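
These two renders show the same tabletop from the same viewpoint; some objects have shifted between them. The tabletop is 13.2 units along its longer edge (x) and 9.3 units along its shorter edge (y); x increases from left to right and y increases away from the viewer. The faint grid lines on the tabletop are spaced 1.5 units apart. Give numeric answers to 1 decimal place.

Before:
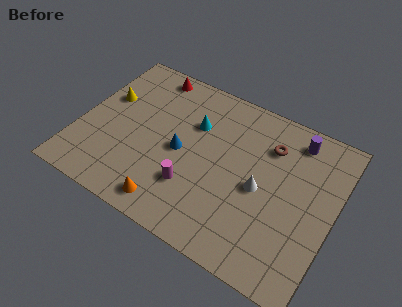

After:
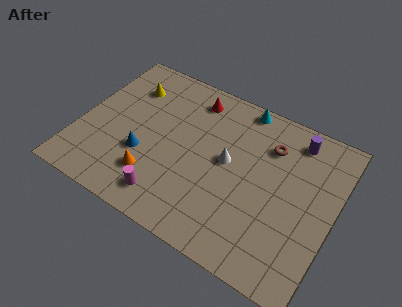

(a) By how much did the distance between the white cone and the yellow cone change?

-2.6

They were about 8.5 units apart before and 5.9 after — 2.6 units closer together.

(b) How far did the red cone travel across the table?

2.5

From (3.0, 8.3) to (5.4, 7.8), the red cone covered √(2.4² + 0.5²) ≈ 2.5 units.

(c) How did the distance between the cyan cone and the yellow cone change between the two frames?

+1.4

The distance was about 4.6 in the first image and 6.0 in the second, so they moved 1.4 units further apart.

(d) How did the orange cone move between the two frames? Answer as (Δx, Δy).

(-1.1, 1.1)

The orange cone was at about (5.3, 1.2) and moved to about (4.2, 2.3).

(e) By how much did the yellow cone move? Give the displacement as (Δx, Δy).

(1.0, 1.2)

The yellow cone was at about (1.1, 5.8) and moved to about (2.1, 7.0).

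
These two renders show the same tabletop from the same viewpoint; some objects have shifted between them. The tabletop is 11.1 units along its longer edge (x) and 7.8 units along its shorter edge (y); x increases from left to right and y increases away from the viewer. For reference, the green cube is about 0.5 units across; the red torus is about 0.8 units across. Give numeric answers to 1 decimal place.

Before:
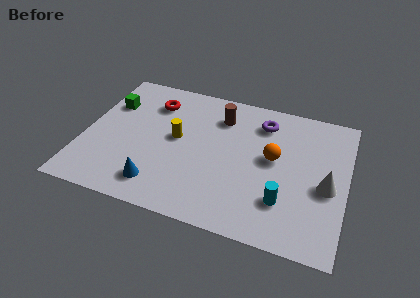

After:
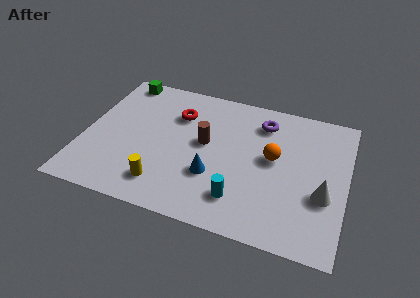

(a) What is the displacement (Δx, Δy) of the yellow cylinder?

(-0.3, -2.7)

From the two frames, the yellow cylinder sits at roughly (3.9, 4.2) before and (3.6, 1.5) after.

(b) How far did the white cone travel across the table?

0.5

The white cone was near (10.3, 3.4) before and (10.2, 2.9) after, so it travelled √(0.1² + 0.5²) ≈ 0.5 units.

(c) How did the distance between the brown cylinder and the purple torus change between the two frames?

+1.2

They were about 1.8 units apart before and 3.0 after — 1.2 units further apart.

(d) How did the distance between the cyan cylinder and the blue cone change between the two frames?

-3.7

The distance was about 5.2 in the first image and 1.5 in the second, so they moved 3.7 units closer together.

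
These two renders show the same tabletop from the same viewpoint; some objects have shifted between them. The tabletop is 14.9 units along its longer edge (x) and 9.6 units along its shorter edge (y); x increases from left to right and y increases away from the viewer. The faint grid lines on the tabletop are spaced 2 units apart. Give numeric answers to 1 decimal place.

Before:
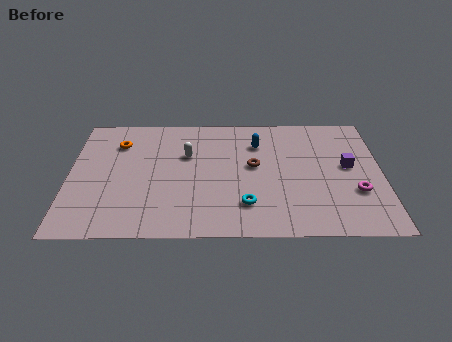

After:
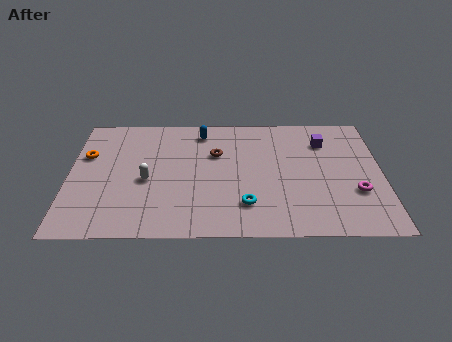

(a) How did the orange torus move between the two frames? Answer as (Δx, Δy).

(-1.5, -1.0)

From the two frames, the orange torus sits at roughly (2.3, 7.2) before and (0.8, 6.2) after.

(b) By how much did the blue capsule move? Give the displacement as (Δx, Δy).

(-2.7, 1.0)

From the two frames, the blue capsule sits at roughly (9.0, 7.1) before and (6.3, 8.1) after.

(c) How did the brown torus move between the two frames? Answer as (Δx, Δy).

(-1.8, 1.0)

The brown torus was at about (8.8, 5.3) and moved to about (7.0, 6.3).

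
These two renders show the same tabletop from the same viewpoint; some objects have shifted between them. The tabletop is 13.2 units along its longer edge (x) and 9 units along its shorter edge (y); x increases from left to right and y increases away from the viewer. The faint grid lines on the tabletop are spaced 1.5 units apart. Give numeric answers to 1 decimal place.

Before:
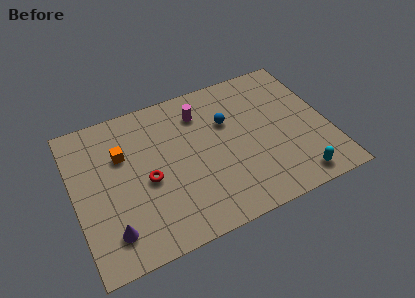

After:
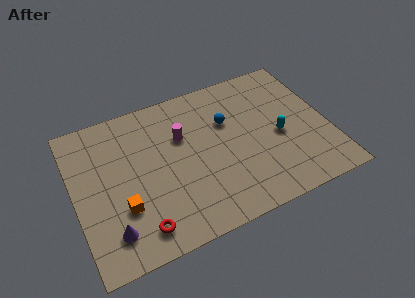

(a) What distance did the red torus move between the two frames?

2.7

The red torus was near (3.7, 4.0) before and (3.0, 1.4) after, so it travelled √(0.7² + 2.6²) ≈ 2.7 units.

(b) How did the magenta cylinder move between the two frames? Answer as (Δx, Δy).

(-1.1, -1.1)

From the two frames, the magenta cylinder sits at roughly (6.8, 7.0) before and (5.7, 5.9) after.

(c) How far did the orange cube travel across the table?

3.1

The orange cube was near (2.6, 6.0) before and (2.3, 2.9) after, so it travelled √(0.3² + 3.1²) ≈ 3.1 units.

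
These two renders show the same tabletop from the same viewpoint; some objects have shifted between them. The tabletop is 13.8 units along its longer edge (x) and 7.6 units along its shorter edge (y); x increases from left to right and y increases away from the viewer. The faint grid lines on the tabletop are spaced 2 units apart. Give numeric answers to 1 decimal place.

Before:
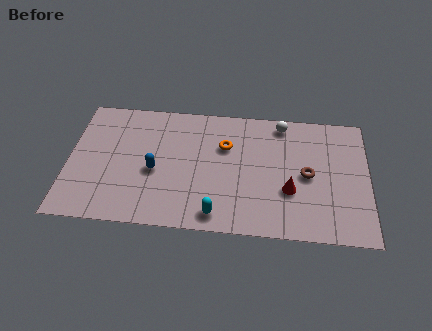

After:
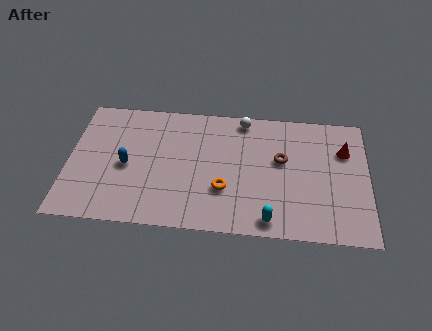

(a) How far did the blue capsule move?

1.3

The blue capsule moved from about (4.0, 3.3) to (2.7, 3.5), a distance of √(1.3² + 0.2²) ≈ 1.3.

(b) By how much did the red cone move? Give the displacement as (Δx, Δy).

(2.5, 2.6)

From the two frames, the red cone sits at roughly (10.2, 2.7) before and (12.7, 5.3) after.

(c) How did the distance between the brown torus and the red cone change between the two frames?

+1.7

Before: roughly 1.3 units apart; after: 3.0. That's 1.7 units further apart.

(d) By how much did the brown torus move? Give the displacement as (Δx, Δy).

(-1.2, 0.8)

The brown torus started near (11.0, 3.7) and ended near (9.8, 4.5).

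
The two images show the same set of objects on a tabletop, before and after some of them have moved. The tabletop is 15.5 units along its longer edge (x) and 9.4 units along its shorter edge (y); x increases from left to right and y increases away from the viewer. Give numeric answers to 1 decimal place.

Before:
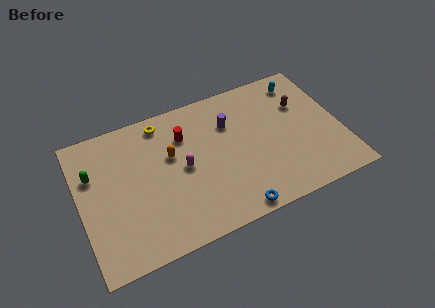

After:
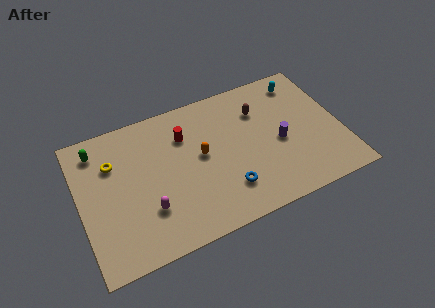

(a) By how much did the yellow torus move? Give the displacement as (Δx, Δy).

(-3.1, -1.6)

The yellow torus started near (5.2, 8.2) and ended near (2.1, 6.6).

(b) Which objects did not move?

the red cylinder and the cyan capsule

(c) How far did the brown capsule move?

2.5

The brown capsule moved from about (13.4, 6.3) to (10.9, 6.8), a distance of √(2.5² + 0.5²) ≈ 2.5.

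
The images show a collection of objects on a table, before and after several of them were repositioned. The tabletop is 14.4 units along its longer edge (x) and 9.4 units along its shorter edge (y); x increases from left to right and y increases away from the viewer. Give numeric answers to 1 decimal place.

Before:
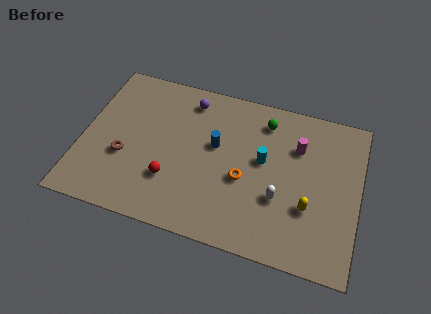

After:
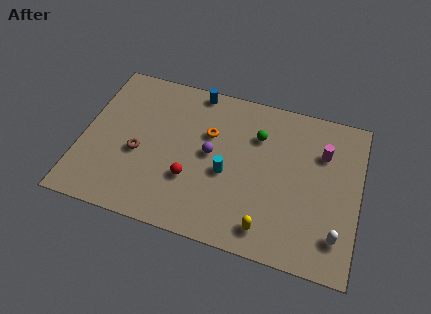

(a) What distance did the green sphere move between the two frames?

1.0

The green sphere was near (9.3, 7.7) before and (9.0, 6.7) after, so it travelled √(0.3² + 1.0²) ≈ 1.0 units.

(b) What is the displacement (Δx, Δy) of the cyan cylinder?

(-1.8, -1.3)

The cyan cylinder was at about (9.4, 5.3) and moved to about (7.6, 4.0).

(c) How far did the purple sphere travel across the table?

3.3

From (5.3, 7.9) to (6.7, 4.9), the purple sphere covered √(1.4² + 3.0²) ≈ 3.3 units.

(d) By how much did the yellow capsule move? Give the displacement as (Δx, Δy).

(-2.0, -1.8)

The yellow capsule started near (11.9, 3.2) and ended near (9.9, 1.4).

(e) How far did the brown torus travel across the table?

0.8

From (2.3, 3.5) to (3.0, 3.9), the brown torus covered √(0.7² + 0.4²) ≈ 0.8 units.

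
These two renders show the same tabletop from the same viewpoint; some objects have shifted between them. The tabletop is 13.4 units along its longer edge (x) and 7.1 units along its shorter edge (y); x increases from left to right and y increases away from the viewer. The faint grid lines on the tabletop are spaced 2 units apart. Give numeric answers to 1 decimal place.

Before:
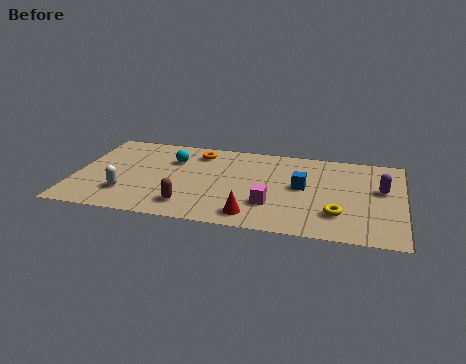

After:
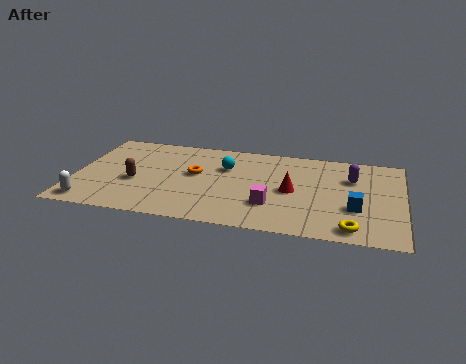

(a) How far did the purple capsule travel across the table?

1.4

From (12.5, 4.2) to (11.3, 4.9), the purple capsule covered √(1.2² + 0.7²) ≈ 1.4 units.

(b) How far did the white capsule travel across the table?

1.7

From (2.2, 1.9) to (0.8, 0.9), the white capsule covered √(1.4² + 1.0²) ≈ 1.7 units.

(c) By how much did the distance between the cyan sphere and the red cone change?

-2.1

Before: roughly 5.2 units apart; after: 3.1. That's 2.1 units closer together.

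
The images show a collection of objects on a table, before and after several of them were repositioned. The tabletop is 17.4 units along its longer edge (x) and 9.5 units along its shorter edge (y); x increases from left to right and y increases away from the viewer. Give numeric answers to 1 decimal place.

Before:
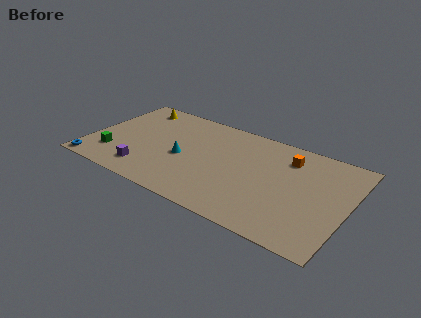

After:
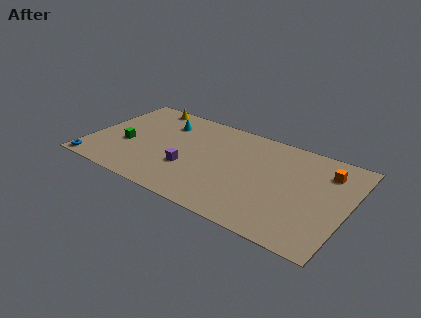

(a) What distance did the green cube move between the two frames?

1.6

The green cube moved from about (1.8, 2.4) to (2.5, 3.8), a distance of √(0.7² + 1.4²) ≈ 1.6.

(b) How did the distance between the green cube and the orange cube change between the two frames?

+1.3

They were about 12.4 units apart before and 13.7 after — 1.3 units further apart.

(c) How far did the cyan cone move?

3.5

The cyan cone moved from about (6.4, 4.2) to (4.6, 7.2), a distance of √(1.8² + 3.0²) ≈ 3.5.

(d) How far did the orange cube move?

2.6

From (13.1, 7.4) to (15.7, 7.3), the orange cube covered √(2.6² + 0.1²) ≈ 2.6 units.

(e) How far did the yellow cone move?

0.9

From (2.3, 8.1) to (3.0, 8.6), the yellow cone covered √(0.7² + 0.5²) ≈ 0.9 units.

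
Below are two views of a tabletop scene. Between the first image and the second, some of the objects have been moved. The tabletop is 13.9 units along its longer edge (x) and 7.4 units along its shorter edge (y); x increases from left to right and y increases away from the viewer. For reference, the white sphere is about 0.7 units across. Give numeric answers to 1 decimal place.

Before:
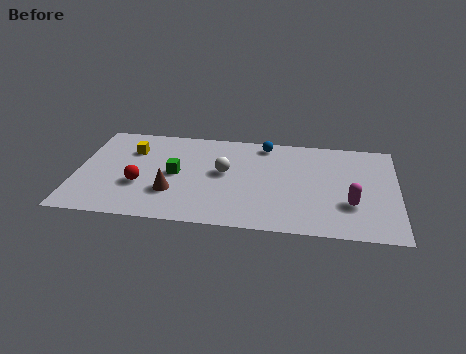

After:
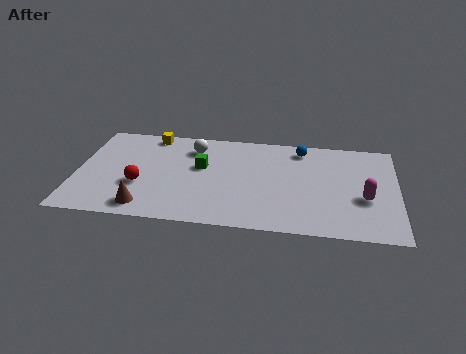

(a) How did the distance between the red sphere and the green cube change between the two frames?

+1.3

They were about 1.8 units apart before and 3.1 after — 1.3 units further apart.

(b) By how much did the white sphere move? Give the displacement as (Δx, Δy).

(-1.4, 1.7)

The white sphere was at about (6.4, 4.1) and moved to about (5.0, 5.8).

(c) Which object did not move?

the red sphere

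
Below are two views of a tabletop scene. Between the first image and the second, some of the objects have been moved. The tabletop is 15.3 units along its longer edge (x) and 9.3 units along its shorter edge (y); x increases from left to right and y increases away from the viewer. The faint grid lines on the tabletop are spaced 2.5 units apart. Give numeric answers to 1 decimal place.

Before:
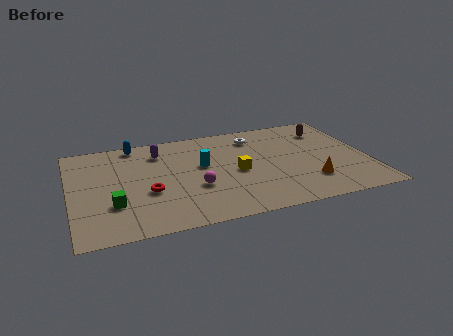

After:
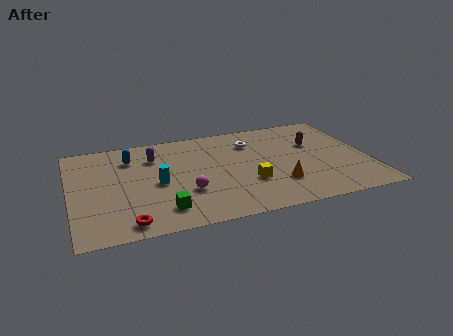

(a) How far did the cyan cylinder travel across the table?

2.6

The cyan cylinder was near (6.8, 5.4) before and (4.4, 4.3) after, so it travelled √(2.4² + 1.1²) ≈ 2.6 units.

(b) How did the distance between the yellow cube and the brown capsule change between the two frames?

-1.1

The distance was about 5.8 in the first image and 4.7 in the second, so they moved 1.1 units closer together.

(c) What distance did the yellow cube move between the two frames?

1.3

From (8.5, 4.3) to (9.0, 3.1), the yellow cube covered √(0.5² + 1.2²) ≈ 1.3 units.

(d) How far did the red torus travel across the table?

2.8

The red torus was near (3.9, 3.6) before and (2.7, 1.1) after, so it travelled √(1.2² + 2.5²) ≈ 2.8 units.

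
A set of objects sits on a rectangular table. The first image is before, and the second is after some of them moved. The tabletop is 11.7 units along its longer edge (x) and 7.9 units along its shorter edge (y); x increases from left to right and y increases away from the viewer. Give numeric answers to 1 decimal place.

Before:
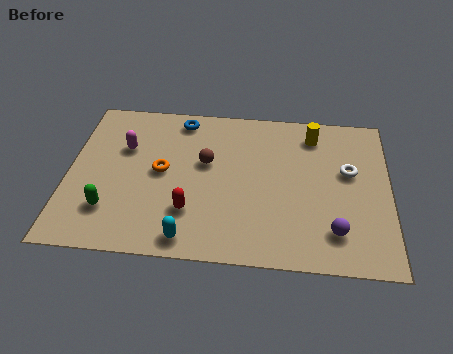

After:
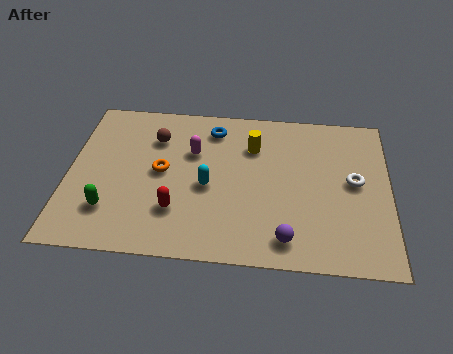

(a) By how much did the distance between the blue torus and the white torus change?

-0.9

Before: roughly 6.6 units apart; after: 5.7. That's 0.9 units closer together.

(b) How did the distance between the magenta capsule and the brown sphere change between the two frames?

-1.5

Before: roughly 3.0 units apart; after: 1.5. That's 1.5 units closer together.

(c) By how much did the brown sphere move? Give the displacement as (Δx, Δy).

(-1.9, 1.1)

From the two frames, the brown sphere sits at roughly (5.0, 4.7) before and (3.1, 5.8) after.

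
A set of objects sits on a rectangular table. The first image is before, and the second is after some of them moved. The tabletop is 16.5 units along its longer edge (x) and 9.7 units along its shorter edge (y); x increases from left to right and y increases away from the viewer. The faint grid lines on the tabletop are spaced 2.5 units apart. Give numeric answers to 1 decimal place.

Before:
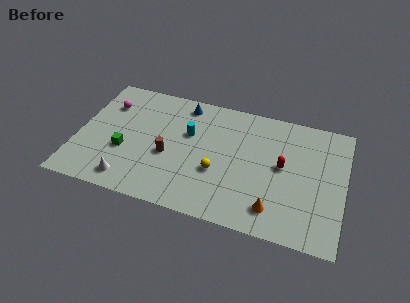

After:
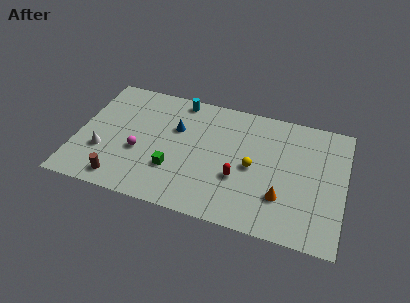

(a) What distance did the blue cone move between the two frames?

2.1

From (6.3, 8.4) to (6.0, 6.3), the blue cone covered √(0.3² + 2.1²) ≈ 2.1 units.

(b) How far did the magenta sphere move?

4.0

From (1.6, 7.1) to (3.9, 3.8), the magenta sphere covered √(2.3² + 3.3²) ≈ 4.0 units.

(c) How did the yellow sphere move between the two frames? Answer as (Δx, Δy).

(2.1, 1.0)

The yellow sphere started near (8.8, 3.6) and ended near (10.9, 4.6).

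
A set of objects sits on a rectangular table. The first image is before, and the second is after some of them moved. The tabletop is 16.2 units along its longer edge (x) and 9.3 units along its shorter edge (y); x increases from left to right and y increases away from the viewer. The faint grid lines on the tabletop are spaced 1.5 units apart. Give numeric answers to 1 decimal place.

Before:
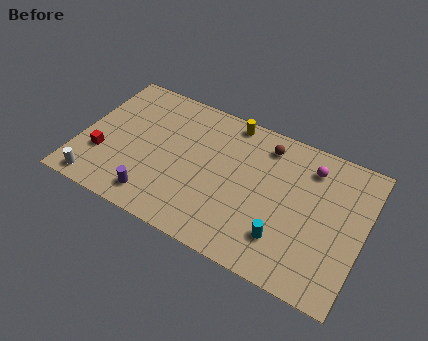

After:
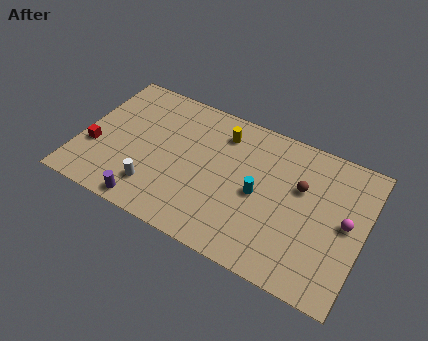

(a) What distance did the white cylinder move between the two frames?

3.4

The white cylinder moved from about (1.4, 1.0) to (4.6, 2.1), a distance of √(3.2² + 1.1²) ≈ 3.4.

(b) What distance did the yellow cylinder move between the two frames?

1.0

The yellow cylinder moved from about (8.1, 8.4) to (7.8, 7.4), a distance of √(0.3² + 1.0²) ≈ 1.0.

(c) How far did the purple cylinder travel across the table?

0.7

The purple cylinder was near (4.7, 1.5) before and (4.4, 0.9) after, so it travelled √(0.3² + 0.6²) ≈ 0.7 units.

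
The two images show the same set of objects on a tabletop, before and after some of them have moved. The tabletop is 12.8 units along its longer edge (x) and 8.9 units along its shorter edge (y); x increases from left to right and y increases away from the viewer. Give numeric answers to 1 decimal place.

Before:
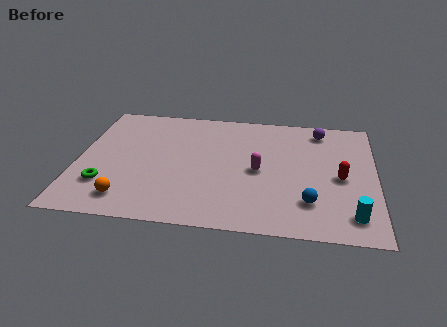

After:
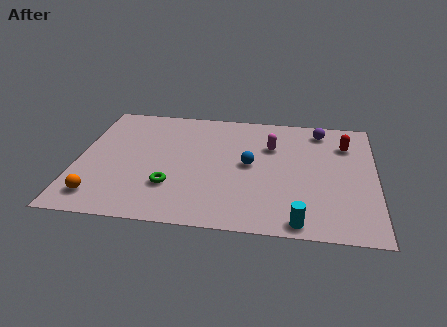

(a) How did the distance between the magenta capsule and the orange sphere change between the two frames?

+2.4

The distance was about 6.1 in the first image and 8.5 in the second, so they moved 2.4 units further apart.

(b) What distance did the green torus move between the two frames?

2.8

From (1.3, 2.4) to (4.1, 2.6), the green torus covered √(2.8² + 0.2²) ≈ 2.8 units.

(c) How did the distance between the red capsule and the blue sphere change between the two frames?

+2.3

They were about 2.3 units apart before and 4.6 after — 2.3 units further apart.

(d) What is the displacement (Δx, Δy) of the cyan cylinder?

(-2.2, -0.7)

The cyan cylinder started near (11.8, 1.5) and ended near (9.6, 0.8).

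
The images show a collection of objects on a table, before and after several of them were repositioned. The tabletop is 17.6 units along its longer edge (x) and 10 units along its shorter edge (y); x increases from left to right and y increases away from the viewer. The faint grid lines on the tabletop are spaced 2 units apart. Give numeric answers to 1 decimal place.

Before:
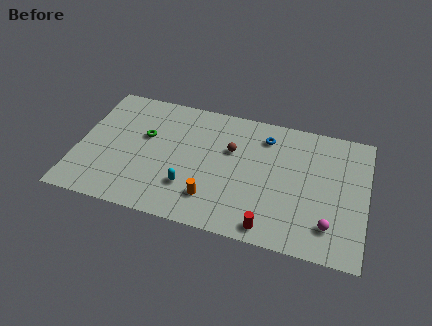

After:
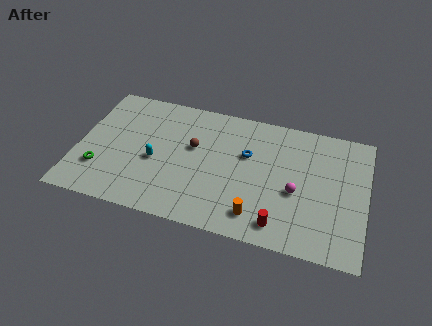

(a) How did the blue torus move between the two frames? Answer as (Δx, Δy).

(-1.0, -1.7)

From the two frames, the blue torus sits at roughly (11.3, 8.0) before and (10.3, 6.3) after.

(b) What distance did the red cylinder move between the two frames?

0.7

The red cylinder was near (12.0, 1.1) before and (12.6, 1.5) after, so it travelled √(0.6² + 0.4²) ≈ 0.7 units.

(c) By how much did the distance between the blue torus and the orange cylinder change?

-1.8

Before: roughly 6.4 units apart; after: 4.6. That's 1.8 units closer together.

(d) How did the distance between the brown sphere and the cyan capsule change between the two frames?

-1.5

The distance was about 4.3 in the first image and 2.8 in the second, so they moved 1.5 units closer together.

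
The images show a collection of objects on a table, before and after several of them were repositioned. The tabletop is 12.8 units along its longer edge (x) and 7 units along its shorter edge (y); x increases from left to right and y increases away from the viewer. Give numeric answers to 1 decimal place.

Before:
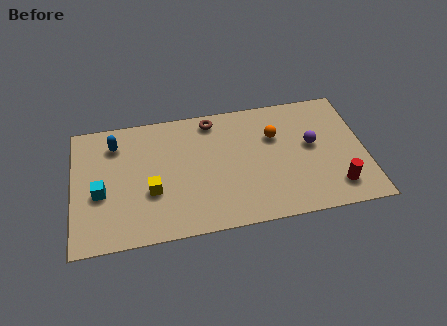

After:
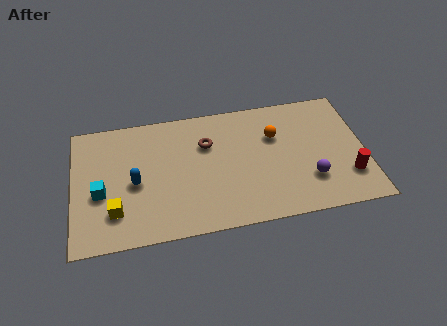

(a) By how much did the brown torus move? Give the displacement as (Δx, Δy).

(-0.3, -1.3)

From the two frames, the brown torus sits at roughly (6.2, 6.1) before and (5.9, 4.8) after.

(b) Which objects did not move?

the cyan cube and the orange sphere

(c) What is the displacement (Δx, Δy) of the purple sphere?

(-0.2, -1.9)

The purple sphere was at about (10.5, 3.9) and moved to about (10.3, 2.0).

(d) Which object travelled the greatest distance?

the blue capsule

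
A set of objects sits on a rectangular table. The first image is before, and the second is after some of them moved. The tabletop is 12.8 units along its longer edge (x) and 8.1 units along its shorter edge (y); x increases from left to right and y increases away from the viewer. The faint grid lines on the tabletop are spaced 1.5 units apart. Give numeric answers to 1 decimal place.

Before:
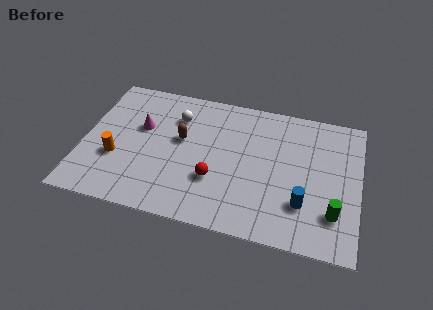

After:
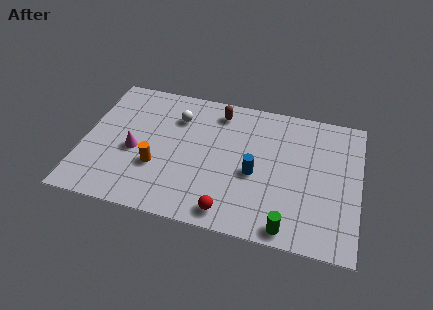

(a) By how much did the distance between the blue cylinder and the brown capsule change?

-2.5

They were about 6.3 units apart before and 3.8 after — 2.5 units closer together.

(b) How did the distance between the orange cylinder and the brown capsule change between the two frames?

+1.4

They were about 3.4 units apart before and 4.8 after — 1.4 units further apart.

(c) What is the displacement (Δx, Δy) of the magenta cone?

(-0.2, -1.5)

From the two frames, the magenta cone sits at roughly (2.6, 5.0) before and (2.4, 3.5) after.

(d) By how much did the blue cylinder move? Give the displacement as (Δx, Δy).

(-2.3, 1.2)

From the two frames, the blue cylinder sits at roughly (10.3, 2.3) before and (8.0, 3.5) after.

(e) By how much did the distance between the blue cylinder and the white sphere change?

-2.6

They were about 7.1 units apart before and 4.5 after — 2.6 units closer together.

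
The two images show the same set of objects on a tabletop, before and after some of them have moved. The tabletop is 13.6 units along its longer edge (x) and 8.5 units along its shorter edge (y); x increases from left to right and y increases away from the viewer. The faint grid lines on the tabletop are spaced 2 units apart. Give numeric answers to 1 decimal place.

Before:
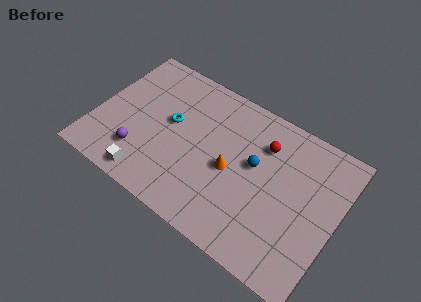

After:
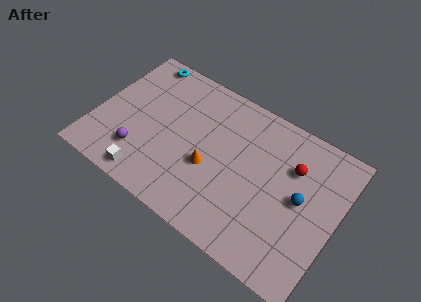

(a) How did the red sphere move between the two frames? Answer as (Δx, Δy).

(1.7, -0.4)

From the two frames, the red sphere sits at roughly (9.2, 6.3) before and (10.9, 5.9) after.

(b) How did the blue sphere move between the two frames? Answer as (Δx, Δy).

(2.7, -0.5)

The blue sphere was at about (8.9, 4.9) and moved to about (11.6, 4.4).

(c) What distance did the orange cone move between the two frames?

1.2

The orange cone was near (7.7, 3.9) before and (6.6, 3.4) after, so it travelled √(1.1² + 0.5²) ≈ 1.2 units.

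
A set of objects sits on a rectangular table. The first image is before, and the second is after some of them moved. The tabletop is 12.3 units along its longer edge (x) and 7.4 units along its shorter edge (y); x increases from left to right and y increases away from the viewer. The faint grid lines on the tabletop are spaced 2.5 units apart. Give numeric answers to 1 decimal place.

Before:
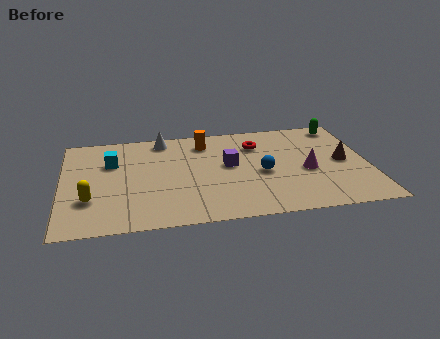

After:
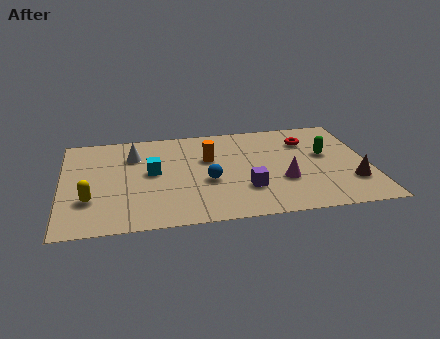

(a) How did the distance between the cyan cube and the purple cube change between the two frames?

-0.7

The distance was about 4.8 in the first image and 4.1 in the second, so they moved 0.7 units closer together.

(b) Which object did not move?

the yellow capsule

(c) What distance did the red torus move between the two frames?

2.0

The red torus moved from about (7.9, 5.5) to (9.9, 5.5), a distance of √(2.0² + 0.0²) ≈ 2.0.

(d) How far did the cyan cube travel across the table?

1.9

The cyan cube was near (2.0, 5.0) before and (3.6, 4.0) after, so it travelled √(1.6² + 1.0²) ≈ 1.9 units.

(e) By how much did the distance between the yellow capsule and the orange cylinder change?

-0.6

The distance was about 6.0 in the first image and 5.4 in the second, so they moved 0.6 units closer together.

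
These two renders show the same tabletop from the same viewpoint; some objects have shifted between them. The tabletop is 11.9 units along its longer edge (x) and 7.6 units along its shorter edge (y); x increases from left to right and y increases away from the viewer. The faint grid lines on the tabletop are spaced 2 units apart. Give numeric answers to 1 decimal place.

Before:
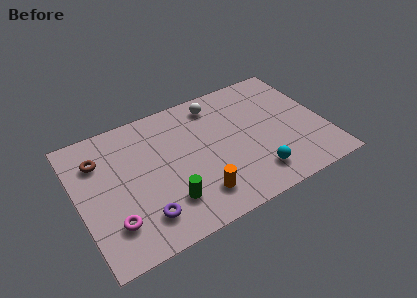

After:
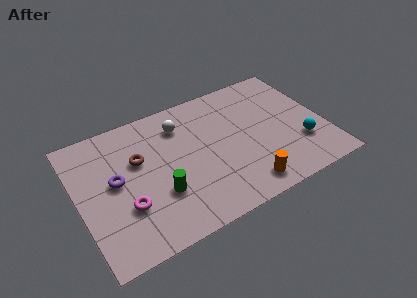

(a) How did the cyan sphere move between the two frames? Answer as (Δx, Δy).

(2.4, 0.8)

The cyan sphere was at about (8.2, 1.5) and moved to about (10.6, 2.3).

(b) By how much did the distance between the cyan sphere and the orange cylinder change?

+0.4

Before: roughly 2.8 units apart; after: 3.2. That's 0.4 units further apart.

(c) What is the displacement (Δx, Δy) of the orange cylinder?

(2.2, -0.5)

The orange cylinder started near (5.4, 1.6) and ended near (7.6, 1.1).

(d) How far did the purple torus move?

2.7

From (2.8, 1.6) to (1.8, 4.1), the purple torus covered √(1.0² + 2.5²) ≈ 2.7 units.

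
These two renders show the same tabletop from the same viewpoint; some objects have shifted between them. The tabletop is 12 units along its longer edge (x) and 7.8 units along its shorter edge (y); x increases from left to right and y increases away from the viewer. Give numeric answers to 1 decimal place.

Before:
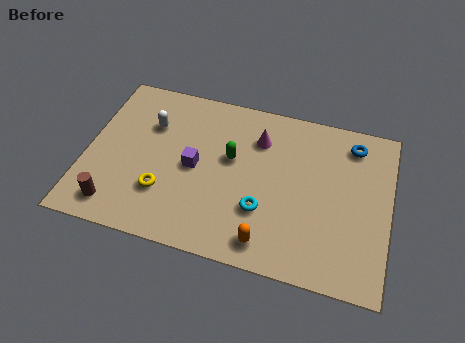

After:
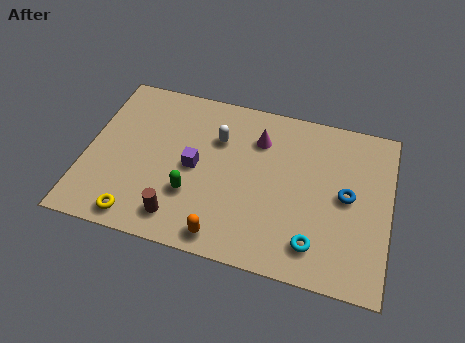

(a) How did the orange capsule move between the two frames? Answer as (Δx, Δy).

(-1.7, -0.2)

From the two frames, the orange capsule sits at roughly (7.4, 1.1) before and (5.7, 0.9) after.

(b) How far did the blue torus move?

2.5

The blue torus was near (10.4, 6.5) before and (10.3, 4.0) after, so it travelled √(0.1² + 2.5²) ≈ 2.5 units.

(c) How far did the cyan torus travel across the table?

2.3

From (7.1, 2.5) to (9.2, 1.5), the cyan torus covered √(2.1² + 1.0²) ≈ 2.3 units.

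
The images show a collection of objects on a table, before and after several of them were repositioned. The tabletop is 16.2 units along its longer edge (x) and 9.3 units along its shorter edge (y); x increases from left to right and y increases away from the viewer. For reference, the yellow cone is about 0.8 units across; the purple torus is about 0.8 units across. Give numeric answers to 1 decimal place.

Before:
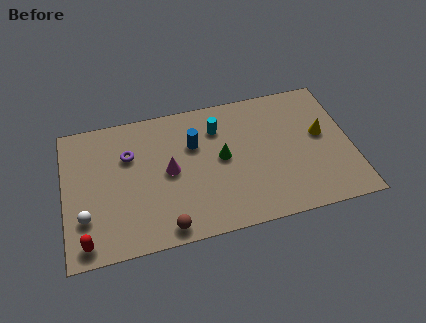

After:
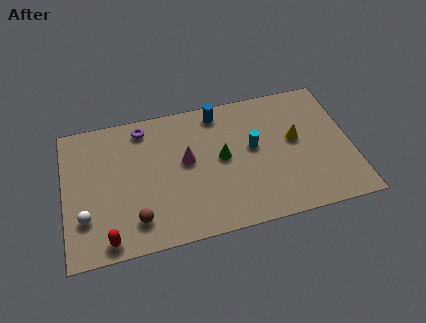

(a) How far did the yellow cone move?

1.5

From (14.6, 5.2) to (13.1, 5.2), the yellow cone covered √(1.5² + 0.0²) ≈ 1.5 units.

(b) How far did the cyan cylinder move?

2.6

The cyan cylinder was near (8.8, 7.0) before and (10.7, 5.2) after, so it travelled √(1.9² + 1.8²) ≈ 2.6 units.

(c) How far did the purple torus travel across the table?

1.9

The purple torus was near (3.7, 6.3) before and (4.6, 8.0) after, so it travelled √(0.9² + 1.7²) ≈ 1.9 units.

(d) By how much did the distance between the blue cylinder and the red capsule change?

+1.6

The distance was about 8.1 in the first image and 9.7 in the second, so they moved 1.6 units further apart.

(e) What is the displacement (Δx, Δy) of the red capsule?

(1.2, -0.1)

The red capsule was at about (1.1, 1.1) and moved to about (2.3, 1.0).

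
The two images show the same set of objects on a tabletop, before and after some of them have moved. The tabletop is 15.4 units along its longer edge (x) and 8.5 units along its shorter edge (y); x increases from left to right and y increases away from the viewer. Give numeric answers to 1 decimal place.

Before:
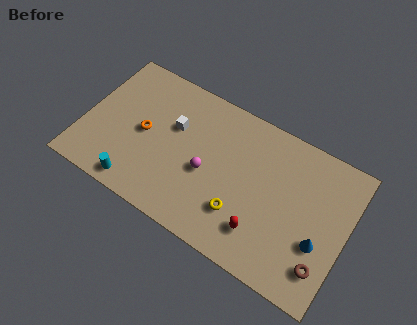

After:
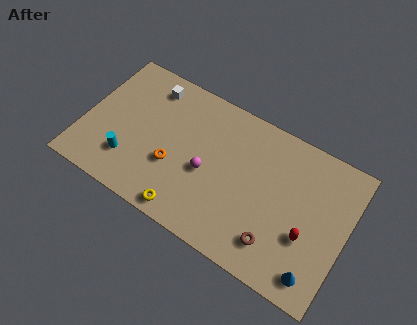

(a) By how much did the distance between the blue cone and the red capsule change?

-1.4

The distance was about 3.4 in the first image and 2.0 in the second, so they moved 1.4 units closer together.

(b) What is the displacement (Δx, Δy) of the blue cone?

(0.1, -1.8)

From the two frames, the blue cone sits at roughly (14.0, 3.1) before and (14.1, 1.3) after.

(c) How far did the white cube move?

2.4

From (5.1, 5.4) to (3.4, 7.1), the white cube covered √(1.7² + 1.7²) ≈ 2.4 units.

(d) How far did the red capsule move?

2.7

From (10.8, 2.0) to (13.3, 3.1), the red capsule covered √(2.5² + 1.1²) ≈ 2.7 units.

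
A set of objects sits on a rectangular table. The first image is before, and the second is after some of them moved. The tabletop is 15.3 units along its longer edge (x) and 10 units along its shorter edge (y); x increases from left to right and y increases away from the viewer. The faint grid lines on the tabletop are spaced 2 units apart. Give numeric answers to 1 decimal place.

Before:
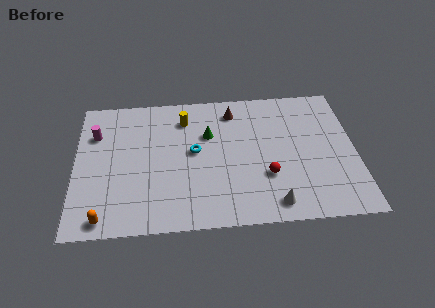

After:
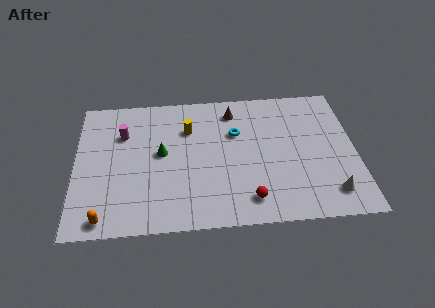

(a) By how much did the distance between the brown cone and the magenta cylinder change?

-1.5

The distance was about 7.7 in the first image and 6.2 in the second, so they moved 1.5 units closer together.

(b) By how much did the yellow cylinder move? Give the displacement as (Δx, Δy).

(0.2, -0.8)

From the two frames, the yellow cylinder sits at roughly (6.0, 7.9) before and (6.2, 7.1) after.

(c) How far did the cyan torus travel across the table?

2.6

The cyan torus moved from about (6.5, 5.4) to (8.8, 6.6), a distance of √(2.3² + 1.2²) ≈ 2.6.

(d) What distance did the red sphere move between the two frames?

1.9

The red sphere moved from about (10.4, 3.3) to (9.4, 1.7), a distance of √(1.0² + 1.6²) ≈ 1.9.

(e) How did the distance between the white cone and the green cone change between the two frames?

+3.5

The distance was about 6.3 in the first image and 9.8 in the second, so they moved 3.5 units further apart.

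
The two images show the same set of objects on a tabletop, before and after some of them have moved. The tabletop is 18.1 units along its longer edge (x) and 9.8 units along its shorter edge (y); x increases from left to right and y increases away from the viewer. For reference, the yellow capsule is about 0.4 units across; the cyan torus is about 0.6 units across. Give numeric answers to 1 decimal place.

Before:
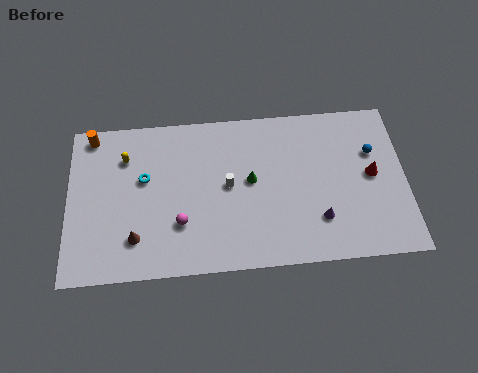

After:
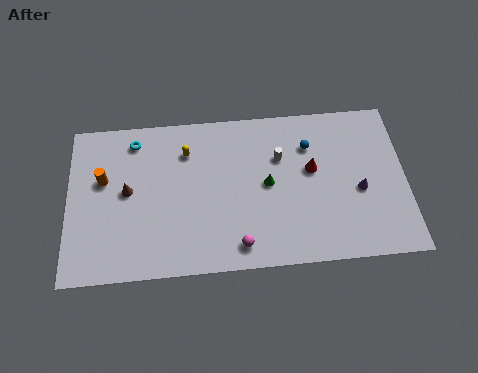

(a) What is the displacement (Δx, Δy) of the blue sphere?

(-3.4, 0.7)

From the two frames, the blue sphere sits at roughly (16.4, 6.5) before and (13.0, 7.2) after.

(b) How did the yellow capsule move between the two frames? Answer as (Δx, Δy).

(3.3, 0.1)

The yellow capsule was at about (3.1, 7.3) and moved to about (6.4, 7.4).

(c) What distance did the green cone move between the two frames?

0.9

The green cone moved from about (9.8, 5.3) to (10.7, 5.0), a distance of √(0.9² + 0.3²) ≈ 0.9.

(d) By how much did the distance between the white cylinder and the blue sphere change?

-6.2

Before: roughly 7.9 units apart; after: 1.7. That's 6.2 units closer together.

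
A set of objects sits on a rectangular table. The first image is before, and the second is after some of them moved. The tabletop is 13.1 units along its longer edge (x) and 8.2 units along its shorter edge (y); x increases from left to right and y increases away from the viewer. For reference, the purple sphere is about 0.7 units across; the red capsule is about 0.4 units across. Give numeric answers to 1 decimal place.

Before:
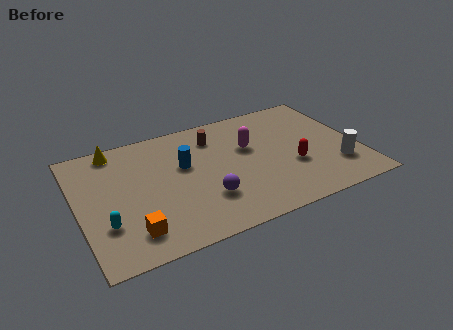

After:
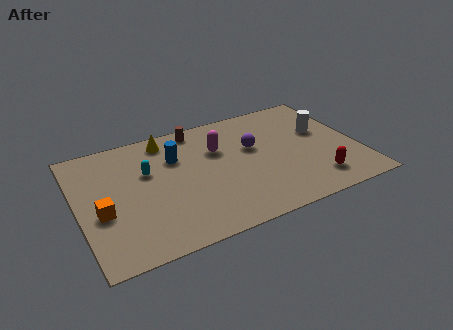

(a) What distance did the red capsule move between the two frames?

1.7

From (9.9, 3.0) to (10.8, 1.6), the red capsule covered √(0.9² + 1.4²) ≈ 1.7 units.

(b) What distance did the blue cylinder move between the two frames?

0.8

From (5.0, 5.0) to (4.7, 5.7), the blue cylinder covered √(0.3² + 0.7²) ≈ 0.8 units.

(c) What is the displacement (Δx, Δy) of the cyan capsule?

(2.2, 2.7)

The cyan capsule started near (1.1, 2.5) and ended near (3.3, 5.2).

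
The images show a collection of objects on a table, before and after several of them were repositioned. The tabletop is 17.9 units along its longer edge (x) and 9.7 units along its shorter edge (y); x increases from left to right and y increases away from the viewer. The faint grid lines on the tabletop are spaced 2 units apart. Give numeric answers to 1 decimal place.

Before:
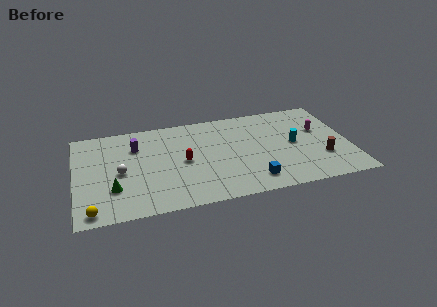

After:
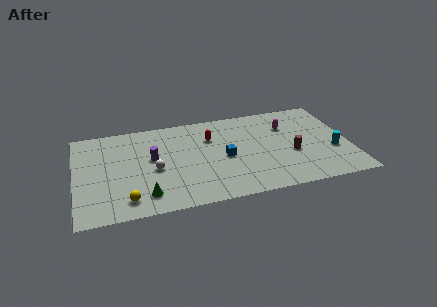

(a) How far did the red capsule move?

2.8

From (7.0, 4.7) to (8.9, 6.8), the red capsule covered √(1.9² + 2.1²) ≈ 2.8 units.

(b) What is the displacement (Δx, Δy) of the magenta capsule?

(-2.1, 0.9)

The magenta capsule started near (16.1, 6.0) and ended near (14.0, 6.9).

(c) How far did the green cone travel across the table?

2.3

From (2.4, 2.9) to (4.4, 1.8), the green cone covered √(2.0² + 1.1²) ≈ 2.3 units.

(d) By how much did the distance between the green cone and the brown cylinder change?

-3.7

The distance was about 13.6 in the first image and 9.9 in the second, so they moved 3.7 units closer together.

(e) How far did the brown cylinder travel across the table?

2.1

The brown cylinder was near (16.0, 3.0) before and (14.1, 3.9) after, so it travelled √(1.9² + 0.9²) ≈ 2.1 units.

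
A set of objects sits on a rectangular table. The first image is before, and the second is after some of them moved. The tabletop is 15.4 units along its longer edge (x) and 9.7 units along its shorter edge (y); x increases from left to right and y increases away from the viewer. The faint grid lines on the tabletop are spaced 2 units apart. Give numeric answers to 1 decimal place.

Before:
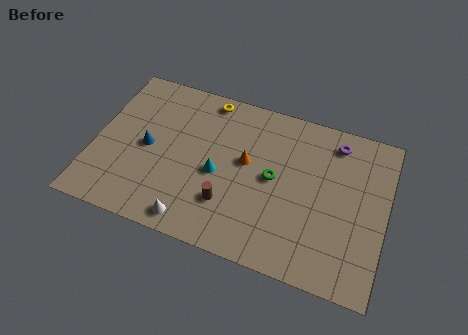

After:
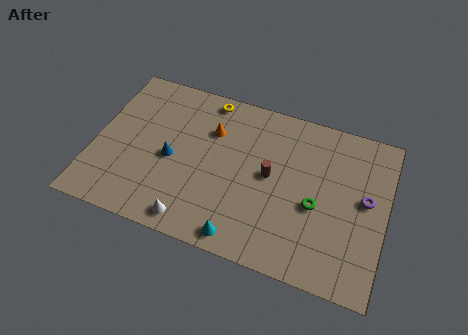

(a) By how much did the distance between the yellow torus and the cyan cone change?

+3.6

Before: roughly 4.5 units apart; after: 8.1. That's 3.6 units further apart.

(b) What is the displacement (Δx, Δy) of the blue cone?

(1.3, -0.3)

From the two frames, the blue cone sits at roughly (2.8, 4.7) before and (4.1, 4.4) after.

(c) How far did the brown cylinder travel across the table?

3.1

From (7.3, 2.7) to (9.3, 5.1), the brown cylinder covered √(2.0² + 2.4²) ≈ 3.1 units.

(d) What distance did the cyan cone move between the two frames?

3.7

The cyan cone was near (6.6, 4.3) before and (8.2, 1.0) after, so it travelled √(1.6² + 3.3²) ≈ 3.7 units.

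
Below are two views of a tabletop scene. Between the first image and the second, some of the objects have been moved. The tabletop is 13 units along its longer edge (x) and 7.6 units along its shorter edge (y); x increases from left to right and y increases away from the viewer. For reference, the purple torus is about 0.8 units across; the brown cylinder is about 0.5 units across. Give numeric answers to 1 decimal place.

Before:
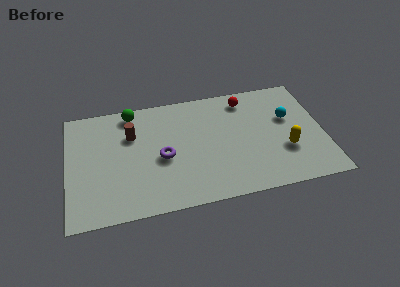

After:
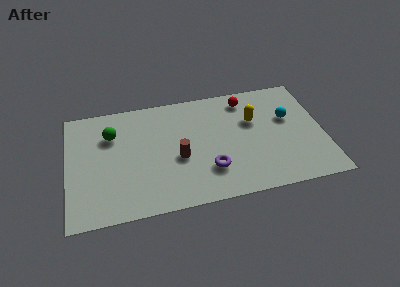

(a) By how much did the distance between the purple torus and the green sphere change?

+2.2

Before: roughly 3.6 units apart; after: 5.8. That's 2.2 units further apart.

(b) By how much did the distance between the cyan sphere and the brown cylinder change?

-2.1

The distance was about 8.0 in the first image and 5.9 in the second, so they moved 2.1 units closer together.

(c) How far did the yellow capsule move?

2.7

The yellow capsule was near (11.0, 2.6) before and (9.5, 4.9) after, so it travelled √(1.5² + 2.3²) ≈ 2.7 units.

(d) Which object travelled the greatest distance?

the brown cylinder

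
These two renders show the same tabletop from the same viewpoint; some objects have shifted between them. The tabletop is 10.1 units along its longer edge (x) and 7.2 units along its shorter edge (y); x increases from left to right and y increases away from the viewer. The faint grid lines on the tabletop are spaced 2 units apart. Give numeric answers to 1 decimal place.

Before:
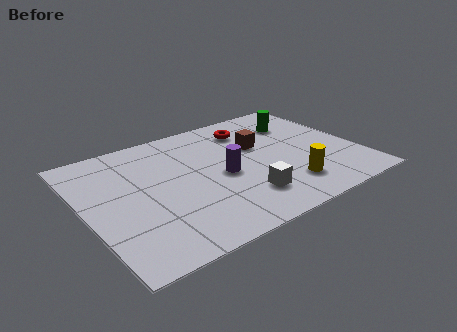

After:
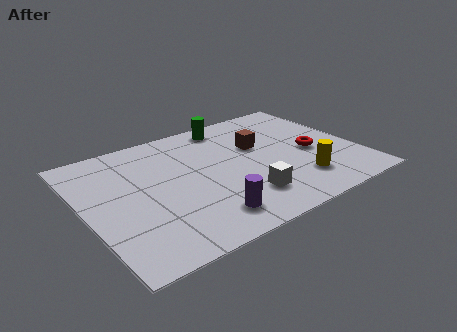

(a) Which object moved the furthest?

the red torus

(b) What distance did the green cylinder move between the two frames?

2.7

From (8.3, 5.3) to (5.8, 6.3), the green cylinder covered √(2.5² + 1.0²) ≈ 2.7 units.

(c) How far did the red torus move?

3.1

The red torus was near (6.5, 5.7) before and (8.4, 3.2) after, so it travelled √(1.9² + 2.5²) ≈ 3.1 units.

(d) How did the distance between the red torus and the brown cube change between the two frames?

+1.0

The distance was about 1.2 in the first image and 2.2 in the second, so they moved 1.0 units further apart.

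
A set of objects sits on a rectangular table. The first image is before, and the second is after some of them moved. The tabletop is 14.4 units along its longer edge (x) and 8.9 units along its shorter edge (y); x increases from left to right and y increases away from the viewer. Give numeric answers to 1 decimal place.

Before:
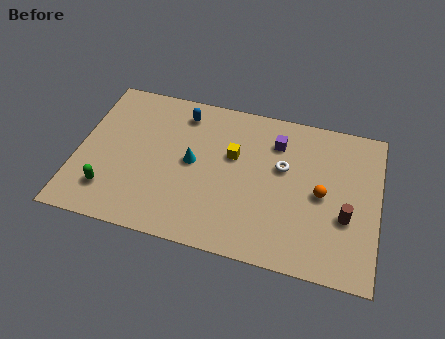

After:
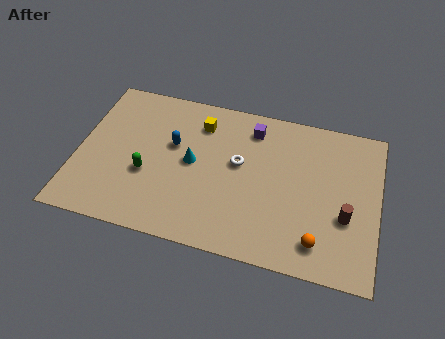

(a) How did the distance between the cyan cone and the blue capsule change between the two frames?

-1.6

They were about 2.9 units apart before and 1.3 after — 1.6 units closer together.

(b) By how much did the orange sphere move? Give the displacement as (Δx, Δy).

(0.0, -2.7)

The orange sphere was at about (11.7, 4.3) and moved to about (11.7, 1.6).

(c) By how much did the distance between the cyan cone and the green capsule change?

-2.2

Before: roughly 4.6 units apart; after: 2.4. That's 2.2 units closer together.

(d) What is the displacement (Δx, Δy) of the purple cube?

(-1.2, 0.5)

The purple cube was at about (9.4, 6.8) and moved to about (8.2, 7.3).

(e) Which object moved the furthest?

the orange sphere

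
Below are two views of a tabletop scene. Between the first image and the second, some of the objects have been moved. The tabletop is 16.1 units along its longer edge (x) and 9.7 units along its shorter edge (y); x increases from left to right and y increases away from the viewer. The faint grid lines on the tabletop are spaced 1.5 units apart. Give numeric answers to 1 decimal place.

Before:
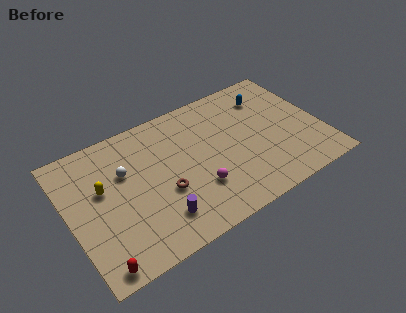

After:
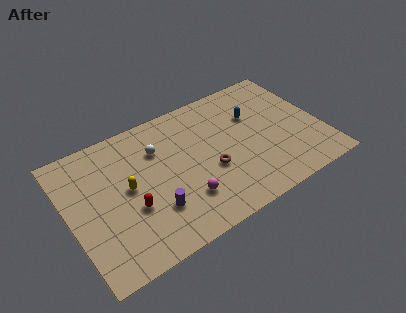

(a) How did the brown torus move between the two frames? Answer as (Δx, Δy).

(3.0, 0.1)

The brown torus was at about (5.8, 3.7) and moved to about (8.8, 3.8).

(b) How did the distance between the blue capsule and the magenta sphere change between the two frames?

-0.6

Before: roughly 7.1 units apart; after: 6.5. That's 0.6 units closer together.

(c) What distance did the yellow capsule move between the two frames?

1.7

The yellow capsule moved from about (2.2, 5.8) to (3.7, 5.1), a distance of √(1.5² + 0.7²) ≈ 1.7.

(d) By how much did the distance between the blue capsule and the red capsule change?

-4.8

Before: roughly 13.7 units apart; after: 8.9. That's 4.8 units closer together.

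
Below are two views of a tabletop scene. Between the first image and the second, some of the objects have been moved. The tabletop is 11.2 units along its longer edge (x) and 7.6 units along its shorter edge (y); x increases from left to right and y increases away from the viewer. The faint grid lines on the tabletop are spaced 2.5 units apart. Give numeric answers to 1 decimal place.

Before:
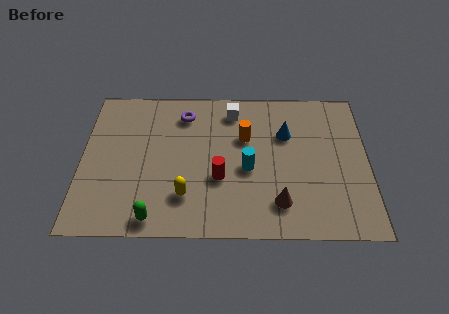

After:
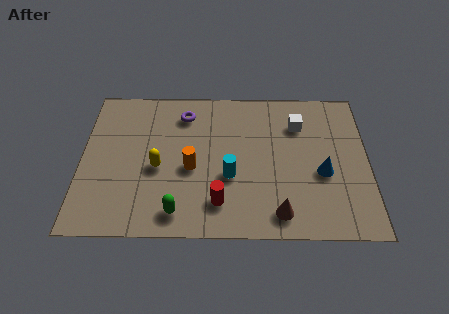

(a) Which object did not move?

the purple torus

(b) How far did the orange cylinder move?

2.6

The orange cylinder was near (6.4, 4.9) before and (4.3, 3.3) after, so it travelled √(2.1² + 1.6²) ≈ 2.6 units.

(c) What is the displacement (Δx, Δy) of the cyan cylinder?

(-0.7, -0.4)

The cyan cylinder was at about (6.5, 3.3) and moved to about (5.8, 2.9).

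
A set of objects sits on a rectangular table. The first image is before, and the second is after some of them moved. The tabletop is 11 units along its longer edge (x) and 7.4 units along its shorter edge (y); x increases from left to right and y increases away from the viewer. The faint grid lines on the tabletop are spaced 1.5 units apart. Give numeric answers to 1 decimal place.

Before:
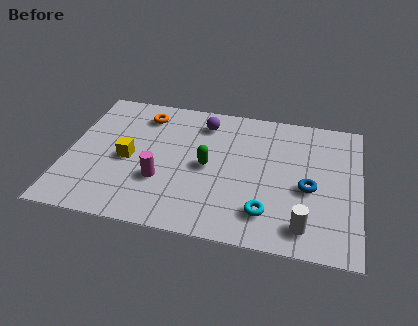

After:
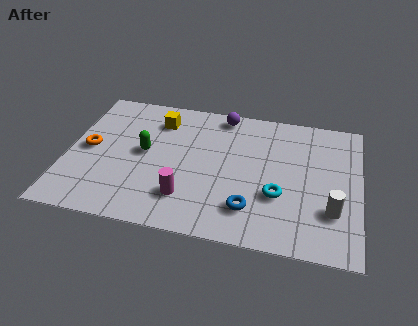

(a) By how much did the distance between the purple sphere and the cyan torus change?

-0.5

Before: roughly 5.1 units apart; after: 4.6. That's 0.5 units closer together.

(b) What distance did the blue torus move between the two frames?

2.6

From (9.1, 3.2) to (7.0, 1.7), the blue torus covered √(2.1² + 1.5²) ≈ 2.6 units.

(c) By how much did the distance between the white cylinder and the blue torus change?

+1.0

They were about 2.0 units apart before and 3.0 after — 1.0 units further apart.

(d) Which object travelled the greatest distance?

the orange torus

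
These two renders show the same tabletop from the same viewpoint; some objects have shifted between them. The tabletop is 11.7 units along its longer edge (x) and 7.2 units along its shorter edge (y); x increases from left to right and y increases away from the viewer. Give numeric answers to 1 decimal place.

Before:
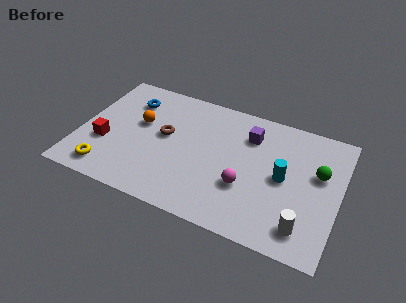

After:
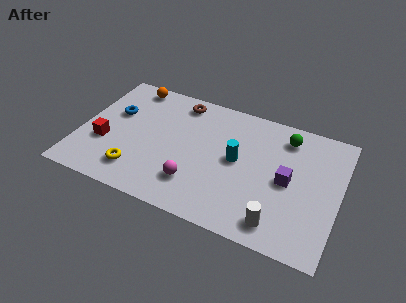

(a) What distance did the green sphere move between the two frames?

2.2

The green sphere moved from about (10.7, 4.4) to (9.1, 5.9), a distance of √(1.6² + 1.5²) ≈ 2.2.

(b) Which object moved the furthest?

the purple cube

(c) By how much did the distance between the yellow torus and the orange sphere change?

+1.6

The distance was about 3.4 in the first image and 5.0 in the second, so they moved 1.6 units further apart.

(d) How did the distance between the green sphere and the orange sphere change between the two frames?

-0.9

The distance was about 8.1 in the first image and 7.2 in the second, so they moved 0.9 units closer together.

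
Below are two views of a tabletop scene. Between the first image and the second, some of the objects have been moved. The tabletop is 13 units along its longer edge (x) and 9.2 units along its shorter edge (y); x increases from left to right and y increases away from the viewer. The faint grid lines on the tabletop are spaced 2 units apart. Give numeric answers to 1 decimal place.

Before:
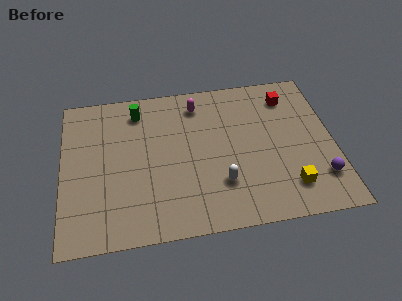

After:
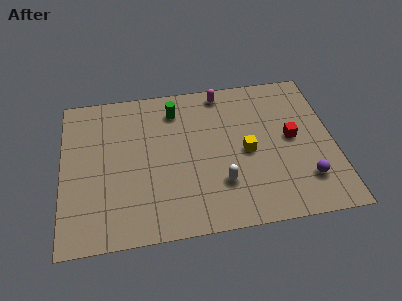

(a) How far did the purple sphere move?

0.7

The purple sphere moved from about (12.2, 2.2) to (11.5, 2.2), a distance of √(0.7² + 0.0²) ≈ 0.7.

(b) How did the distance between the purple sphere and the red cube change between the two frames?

-2.7

Before: roughly 5.3 units apart; after: 2.6. That's 2.7 units closer together.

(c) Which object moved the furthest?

the yellow cube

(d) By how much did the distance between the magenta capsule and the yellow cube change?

-3.0

They were about 7.0 units apart before and 4.0 after — 3.0 units closer together.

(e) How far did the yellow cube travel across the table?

3.1

From (10.7, 1.9) to (8.8, 4.3), the yellow cube covered √(1.9² + 2.4²) ≈ 3.1 units.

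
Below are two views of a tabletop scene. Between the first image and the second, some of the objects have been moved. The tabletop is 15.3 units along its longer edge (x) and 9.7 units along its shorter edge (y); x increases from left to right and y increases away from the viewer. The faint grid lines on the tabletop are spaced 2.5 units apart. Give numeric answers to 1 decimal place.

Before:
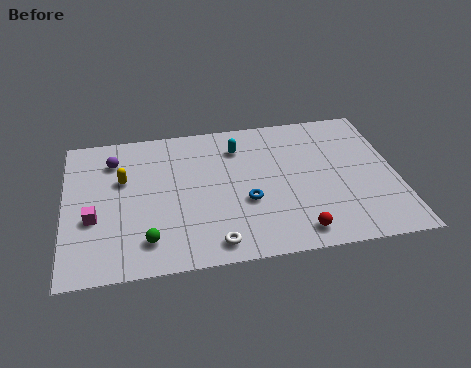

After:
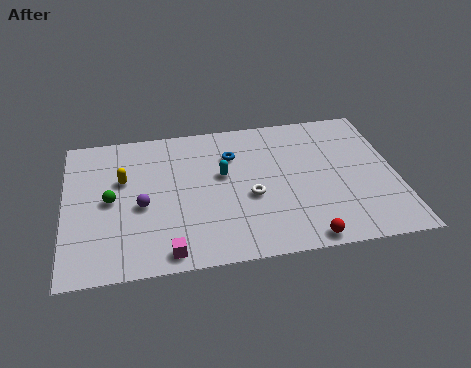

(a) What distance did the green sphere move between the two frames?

3.3

The green sphere was near (3.7, 1.9) before and (2.1, 4.8) after, so it travelled √(1.6² + 2.9²) ≈ 3.3 units.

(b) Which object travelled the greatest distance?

the magenta cube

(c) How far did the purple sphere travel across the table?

3.5

The purple sphere was near (2.3, 7.5) before and (3.5, 4.2) after, so it travelled √(1.2² + 3.3²) ≈ 3.5 units.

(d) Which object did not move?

the yellow capsule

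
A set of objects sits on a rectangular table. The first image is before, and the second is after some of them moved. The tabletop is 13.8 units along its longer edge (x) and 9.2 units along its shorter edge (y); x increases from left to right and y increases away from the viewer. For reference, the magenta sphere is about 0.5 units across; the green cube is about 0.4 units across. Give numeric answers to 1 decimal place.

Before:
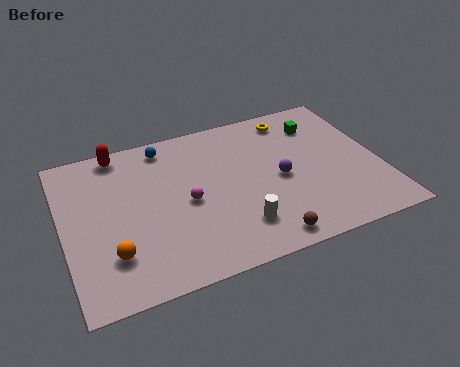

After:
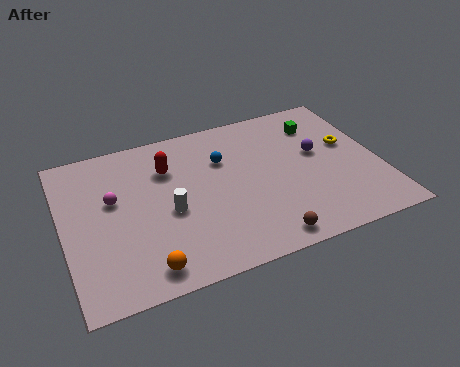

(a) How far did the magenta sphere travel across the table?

3.3

The magenta sphere moved from about (5.3, 4.3) to (2.2, 5.5), a distance of √(3.1² + 1.2²) ≈ 3.3.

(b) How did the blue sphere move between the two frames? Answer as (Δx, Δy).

(2.4, -1.7)

The blue sphere started near (4.7, 8.0) and ended near (7.1, 6.3).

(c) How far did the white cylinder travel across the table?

3.4

The white cylinder moved from about (7.3, 2.1) to (4.5, 4.0), a distance of √(2.8² + 1.9²) ≈ 3.4.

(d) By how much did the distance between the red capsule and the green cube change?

-2.1

They were about 8.9 units apart before and 6.8 after — 2.1 units closer together.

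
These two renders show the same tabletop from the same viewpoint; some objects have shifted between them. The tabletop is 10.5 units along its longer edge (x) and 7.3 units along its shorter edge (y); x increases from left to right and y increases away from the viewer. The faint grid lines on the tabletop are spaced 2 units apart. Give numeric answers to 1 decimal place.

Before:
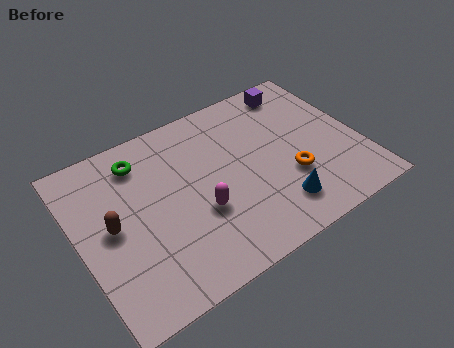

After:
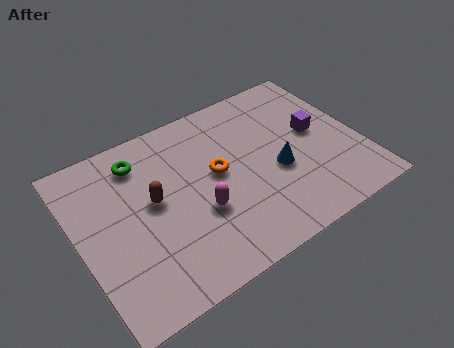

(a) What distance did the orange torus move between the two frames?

2.9

The orange torus was near (7.7, 2.5) before and (5.2, 4.0) after, so it travelled √(2.5² + 1.5²) ≈ 2.9 units.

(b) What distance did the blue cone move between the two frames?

1.5

From (7.0, 1.5) to (7.3, 3.0), the blue cone covered √(0.3² + 1.5²) ≈ 1.5 units.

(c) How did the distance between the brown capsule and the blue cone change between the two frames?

-1.6

The distance was about 6.2 in the first image and 4.6 in the second, so they moved 1.6 units closer together.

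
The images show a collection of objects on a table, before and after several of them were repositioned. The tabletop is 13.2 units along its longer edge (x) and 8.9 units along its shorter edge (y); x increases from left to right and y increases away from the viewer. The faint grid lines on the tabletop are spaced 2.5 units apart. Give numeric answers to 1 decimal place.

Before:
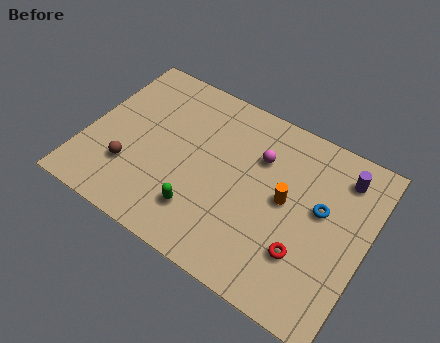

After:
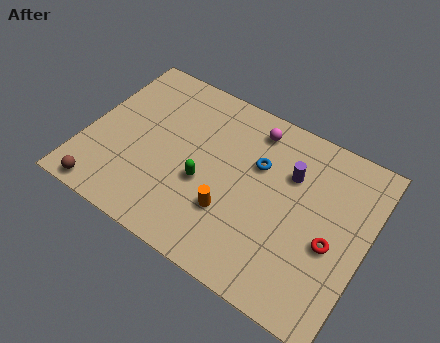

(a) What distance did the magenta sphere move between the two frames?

1.4

The magenta sphere moved from about (7.9, 6.2) to (7.4, 7.5), a distance of √(0.5² + 1.3²) ≈ 1.4.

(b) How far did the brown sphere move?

2.0

From (2.3, 2.6) to (1.4, 0.8), the brown sphere covered √(0.9² + 1.8²) ≈ 2.0 units.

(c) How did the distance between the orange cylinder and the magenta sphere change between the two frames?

+2.6

They were about 2.1 units apart before and 4.7 after — 2.6 units further apart.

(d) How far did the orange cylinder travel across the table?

3.0

The orange cylinder was near (9.4, 4.7) before and (7.1, 2.8) after, so it travelled √(2.3² + 1.9²) ≈ 3.0 units.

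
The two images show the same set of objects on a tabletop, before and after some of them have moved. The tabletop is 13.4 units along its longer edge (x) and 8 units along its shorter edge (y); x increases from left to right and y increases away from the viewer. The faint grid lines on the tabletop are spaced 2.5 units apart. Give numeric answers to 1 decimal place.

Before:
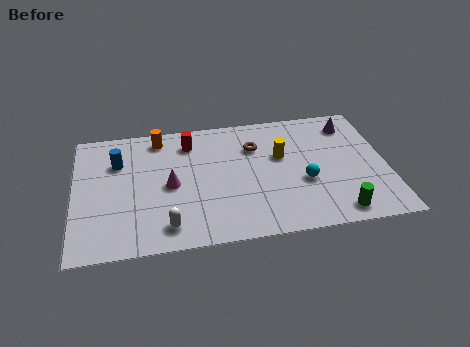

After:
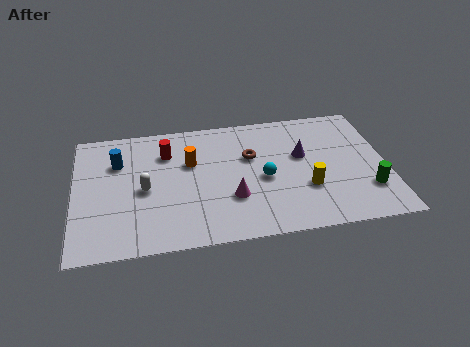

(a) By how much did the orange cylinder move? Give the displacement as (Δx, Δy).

(1.3, -1.8)

The orange cylinder started near (3.7, 6.9) and ended near (5.0, 5.1).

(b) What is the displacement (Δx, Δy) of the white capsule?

(-0.9, 2.4)

From the two frames, the white capsule sits at roughly (3.9, 1.3) before and (3.0, 3.7) after.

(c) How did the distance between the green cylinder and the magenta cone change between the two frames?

-1.7

They were about 7.5 units apart before and 5.8 after — 1.7 units closer together.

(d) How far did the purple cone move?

2.8

From (12.0, 6.5) to (9.8, 4.8), the purple cone covered √(2.2² + 1.7²) ≈ 2.8 units.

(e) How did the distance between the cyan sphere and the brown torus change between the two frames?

-1.7

Before: roughly 3.3 units apart; after: 1.6. That's 1.7 units closer together.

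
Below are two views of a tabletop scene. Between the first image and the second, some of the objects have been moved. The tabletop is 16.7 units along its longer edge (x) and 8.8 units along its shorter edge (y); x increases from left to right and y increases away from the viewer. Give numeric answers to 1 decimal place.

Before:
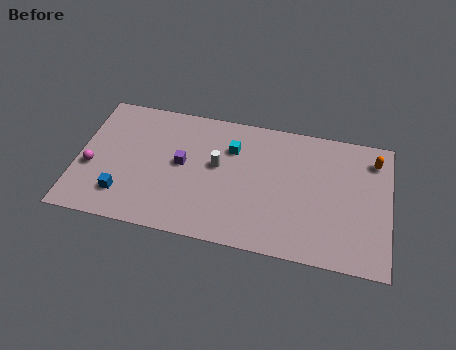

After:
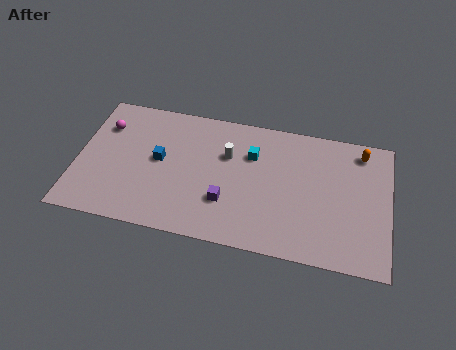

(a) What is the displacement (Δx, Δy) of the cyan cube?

(1.1, -0.2)

The cyan cube was at about (8.2, 6.3) and moved to about (9.3, 6.1).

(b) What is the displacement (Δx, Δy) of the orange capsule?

(-0.7, 0.4)

The orange capsule started near (15.8, 7.1) and ended near (15.1, 7.5).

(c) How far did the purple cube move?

3.2

The purple cube moved from about (5.6, 4.7) to (8.1, 2.7), a distance of √(2.5² + 2.0²) ≈ 3.2.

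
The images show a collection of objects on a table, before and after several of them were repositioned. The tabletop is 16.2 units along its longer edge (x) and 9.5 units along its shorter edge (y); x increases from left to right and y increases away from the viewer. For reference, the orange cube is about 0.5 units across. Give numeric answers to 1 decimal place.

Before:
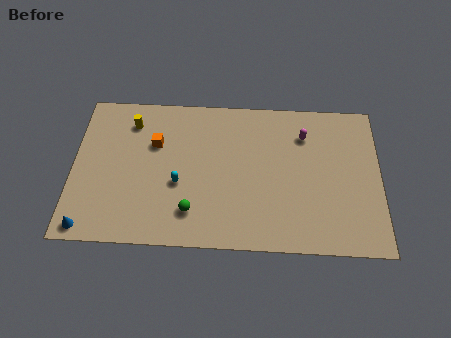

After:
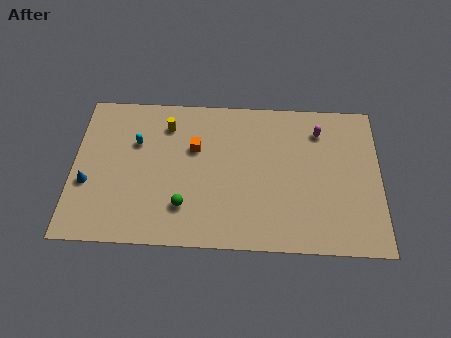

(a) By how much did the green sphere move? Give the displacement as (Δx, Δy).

(-0.4, 0.3)

The green sphere was at about (6.3, 2.1) and moved to about (5.9, 2.4).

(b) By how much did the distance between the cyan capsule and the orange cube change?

+0.3

They were about 2.8 units apart before and 3.1 after — 0.3 units further apart.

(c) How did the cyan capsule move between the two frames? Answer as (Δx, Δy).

(-2.3, 2.5)

The cyan capsule started near (5.6, 3.8) and ended near (3.3, 6.3).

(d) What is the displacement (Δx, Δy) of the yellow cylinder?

(1.9, -0.1)

From the two frames, the yellow cylinder sits at roughly (3.0, 7.6) before and (4.9, 7.5) after.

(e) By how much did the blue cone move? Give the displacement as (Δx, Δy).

(-0.1, 2.7)

The blue cone started near (0.9, 0.9) and ended near (0.8, 3.6).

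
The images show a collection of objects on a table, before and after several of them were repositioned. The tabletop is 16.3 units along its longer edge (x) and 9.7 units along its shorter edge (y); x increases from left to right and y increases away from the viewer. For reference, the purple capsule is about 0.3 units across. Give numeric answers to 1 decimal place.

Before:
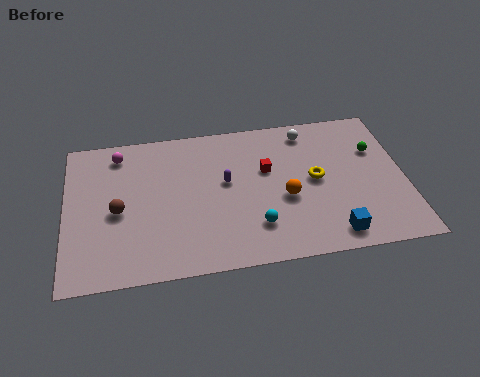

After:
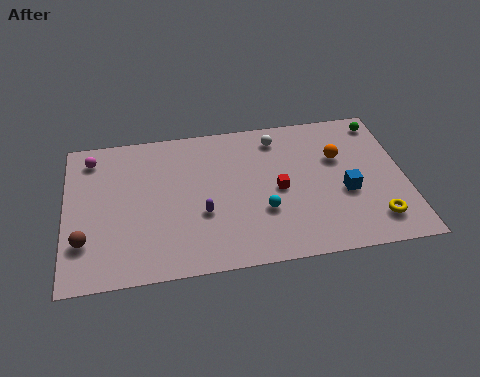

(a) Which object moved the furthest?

the yellow torus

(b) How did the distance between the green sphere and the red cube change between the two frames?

+1.1

They were about 5.3 units apart before and 6.4 after — 1.1 units further apart.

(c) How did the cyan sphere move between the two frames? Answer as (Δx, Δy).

(0.4, 0.9)

From the two frames, the cyan sphere sits at roughly (9.0, 2.4) before and (9.4, 3.3) after.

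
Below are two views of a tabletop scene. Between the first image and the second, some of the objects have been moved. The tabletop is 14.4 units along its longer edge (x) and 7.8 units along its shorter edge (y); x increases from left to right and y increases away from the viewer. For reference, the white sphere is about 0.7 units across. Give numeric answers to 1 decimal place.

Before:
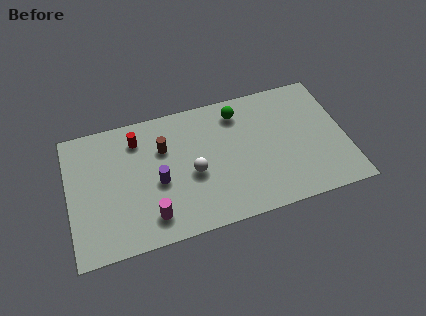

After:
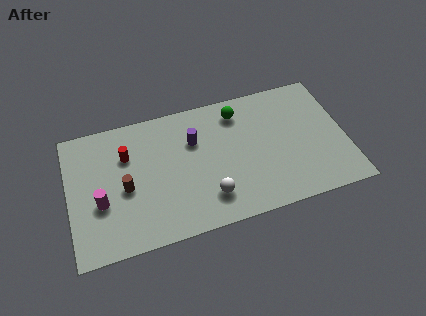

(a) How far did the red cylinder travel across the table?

1.0

From (3.7, 6.2) to (3.1, 5.4), the red cylinder covered √(0.6² + 0.8²) ≈ 1.0 units.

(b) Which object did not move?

the green sphere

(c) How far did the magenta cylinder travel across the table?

2.9

From (4.1, 1.5) to (1.6, 3.0), the magenta cylinder covered √(2.5² + 1.5²) ≈ 2.9 units.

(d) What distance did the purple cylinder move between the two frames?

2.8

From (4.6, 3.4) to (6.6, 5.3), the purple cylinder covered √(2.0² + 1.9²) ≈ 2.8 units.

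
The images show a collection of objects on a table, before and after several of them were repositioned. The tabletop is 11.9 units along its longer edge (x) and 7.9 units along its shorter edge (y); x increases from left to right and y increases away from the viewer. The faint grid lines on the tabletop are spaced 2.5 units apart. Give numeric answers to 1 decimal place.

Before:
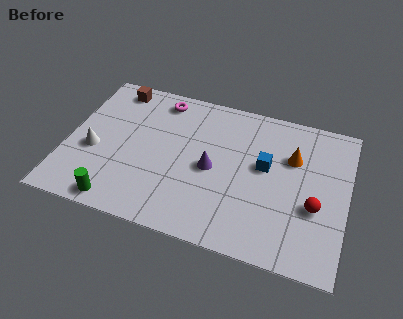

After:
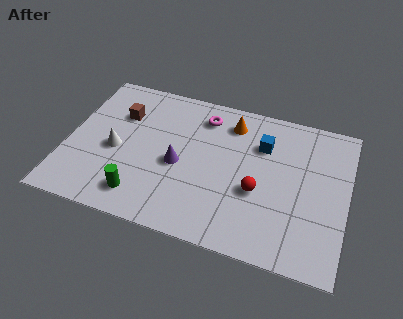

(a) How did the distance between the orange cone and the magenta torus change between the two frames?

-4.8

They were about 6.0 units apart before and 1.2 after — 4.8 units closer together.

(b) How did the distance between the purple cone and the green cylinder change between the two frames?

-2.2

Before: roughly 4.7 units apart; after: 2.5. That's 2.2 units closer together.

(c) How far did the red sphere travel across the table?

2.4

The red sphere was near (10.6, 3.0) before and (8.2, 3.1) after, so it travelled √(2.4² + 0.1²) ≈ 2.4 units.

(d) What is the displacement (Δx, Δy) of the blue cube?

(-0.2, 1.1)

The blue cube was at about (8.4, 4.5) and moved to about (8.2, 5.6).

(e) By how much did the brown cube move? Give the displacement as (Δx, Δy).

(0.4, -1.4)

From the two frames, the brown cube sits at roughly (1.7, 6.9) before and (2.1, 5.5) after.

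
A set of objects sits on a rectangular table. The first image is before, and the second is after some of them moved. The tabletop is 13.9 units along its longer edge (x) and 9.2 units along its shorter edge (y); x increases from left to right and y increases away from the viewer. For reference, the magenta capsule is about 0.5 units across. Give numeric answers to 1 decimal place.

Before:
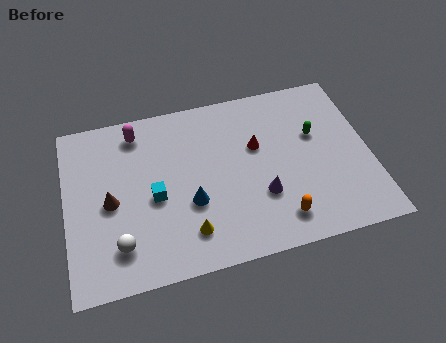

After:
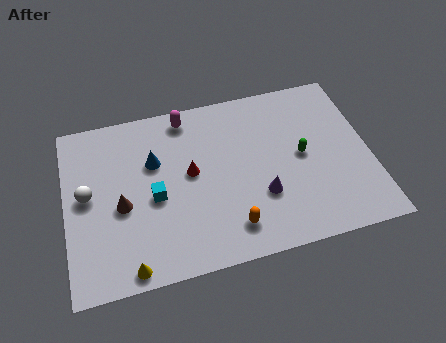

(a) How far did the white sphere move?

3.2

The white sphere moved from about (2.3, 2.0) to (1.0, 4.9), a distance of √(1.3² + 2.9²) ≈ 3.2.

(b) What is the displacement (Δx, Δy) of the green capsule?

(-0.7, -1.0)

From the two frames, the green capsule sits at roughly (11.5, 5.7) before and (10.8, 4.7) after.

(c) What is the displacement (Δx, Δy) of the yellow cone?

(-2.7, -1.1)

From the two frames, the yellow cone sits at roughly (5.4, 1.9) before and (2.7, 0.8) after.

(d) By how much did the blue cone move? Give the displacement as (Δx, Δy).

(-1.5, 2.6)

From the two frames, the blue cone sits at roughly (5.6, 3.4) before and (4.1, 6.0) after.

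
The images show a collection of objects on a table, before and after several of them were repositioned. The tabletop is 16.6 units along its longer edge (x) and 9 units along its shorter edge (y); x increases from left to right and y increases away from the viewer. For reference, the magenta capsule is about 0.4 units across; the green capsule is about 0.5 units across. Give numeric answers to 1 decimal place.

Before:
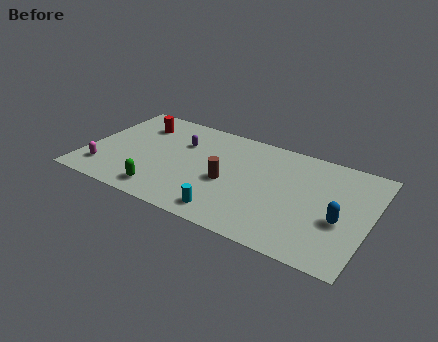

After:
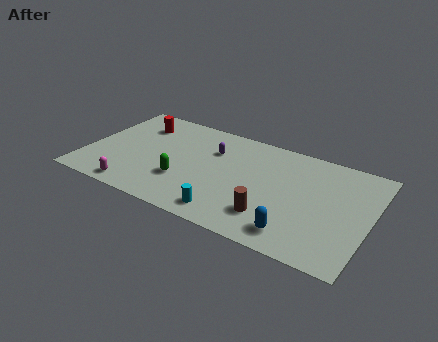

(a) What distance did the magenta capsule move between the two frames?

2.2

The magenta capsule was near (1.3, 1.9) before and (3.3, 1.0) after, so it travelled √(2.0² + 0.9²) ≈ 2.2 units.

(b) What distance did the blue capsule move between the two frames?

3.1

From (15.0, 3.6) to (12.7, 1.5), the blue capsule covered √(2.3² + 2.1²) ≈ 3.1 units.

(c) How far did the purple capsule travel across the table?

1.9

From (5.3, 6.2) to (7.2, 6.3), the purple capsule covered √(1.9² + 0.1²) ≈ 1.9 units.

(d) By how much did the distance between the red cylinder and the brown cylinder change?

+3.3

Before: roughly 6.5 units apart; after: 9.8. That's 3.3 units further apart.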